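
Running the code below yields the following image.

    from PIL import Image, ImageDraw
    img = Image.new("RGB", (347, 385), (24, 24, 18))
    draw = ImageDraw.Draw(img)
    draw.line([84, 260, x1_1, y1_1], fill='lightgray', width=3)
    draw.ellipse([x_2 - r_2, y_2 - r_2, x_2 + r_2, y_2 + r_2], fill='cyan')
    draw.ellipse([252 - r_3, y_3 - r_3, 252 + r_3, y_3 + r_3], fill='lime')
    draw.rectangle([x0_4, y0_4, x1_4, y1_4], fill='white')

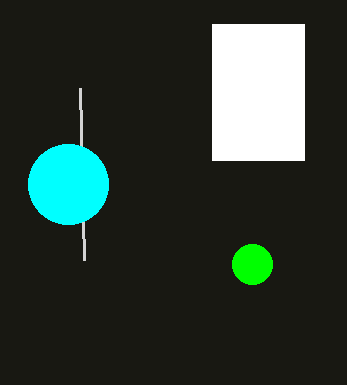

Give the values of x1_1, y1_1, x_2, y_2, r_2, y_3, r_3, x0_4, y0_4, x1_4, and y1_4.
x1_1 = 80; y1_1 = 88; x_2 = 68; y_2 = 184; r_2 = 40; y_3 = 264; r_3 = 20; x0_4 = 212; y0_4 = 24; x1_4 = 304; y1_4 = 160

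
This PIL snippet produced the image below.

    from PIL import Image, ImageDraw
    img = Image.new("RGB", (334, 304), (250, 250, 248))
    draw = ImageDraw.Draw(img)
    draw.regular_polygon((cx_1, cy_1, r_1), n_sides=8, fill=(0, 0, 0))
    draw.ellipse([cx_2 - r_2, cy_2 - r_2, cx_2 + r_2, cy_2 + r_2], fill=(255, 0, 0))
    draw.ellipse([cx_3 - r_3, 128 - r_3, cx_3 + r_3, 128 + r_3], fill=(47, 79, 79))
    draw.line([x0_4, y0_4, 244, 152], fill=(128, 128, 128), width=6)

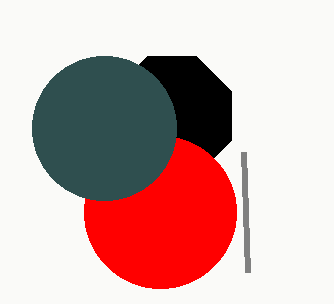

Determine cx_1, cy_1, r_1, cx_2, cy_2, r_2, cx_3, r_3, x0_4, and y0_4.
cx_1 = 172; cy_1 = 116; r_1 = 64; cx_2 = 160; cy_2 = 212; r_2 = 76; cx_3 = 104; r_3 = 72; x0_4 = 248; y0_4 = 272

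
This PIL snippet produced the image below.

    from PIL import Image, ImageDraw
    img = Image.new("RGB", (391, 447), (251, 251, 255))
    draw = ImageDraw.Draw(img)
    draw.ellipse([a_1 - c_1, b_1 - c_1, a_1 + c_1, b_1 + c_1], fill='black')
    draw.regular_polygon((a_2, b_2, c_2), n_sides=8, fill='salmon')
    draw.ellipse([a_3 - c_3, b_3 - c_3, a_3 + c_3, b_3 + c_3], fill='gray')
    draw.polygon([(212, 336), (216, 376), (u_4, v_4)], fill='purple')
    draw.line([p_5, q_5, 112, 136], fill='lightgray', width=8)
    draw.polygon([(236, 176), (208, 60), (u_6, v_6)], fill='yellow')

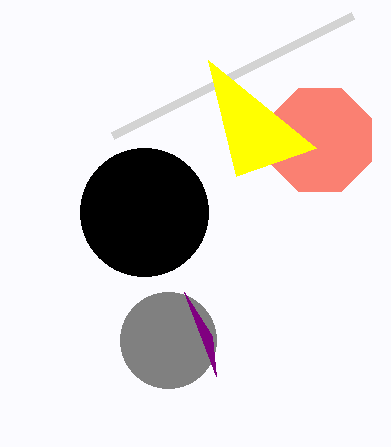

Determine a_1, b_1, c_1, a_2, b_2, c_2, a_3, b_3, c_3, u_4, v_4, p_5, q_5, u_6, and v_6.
a_1 = 144
b_1 = 212
c_1 = 64
a_2 = 320
b_2 = 140
c_2 = 56
a_3 = 168
b_3 = 340
c_3 = 48
u_4 = 184
v_4 = 292
p_5 = 352
q_5 = 16
u_6 = 316
v_6 = 148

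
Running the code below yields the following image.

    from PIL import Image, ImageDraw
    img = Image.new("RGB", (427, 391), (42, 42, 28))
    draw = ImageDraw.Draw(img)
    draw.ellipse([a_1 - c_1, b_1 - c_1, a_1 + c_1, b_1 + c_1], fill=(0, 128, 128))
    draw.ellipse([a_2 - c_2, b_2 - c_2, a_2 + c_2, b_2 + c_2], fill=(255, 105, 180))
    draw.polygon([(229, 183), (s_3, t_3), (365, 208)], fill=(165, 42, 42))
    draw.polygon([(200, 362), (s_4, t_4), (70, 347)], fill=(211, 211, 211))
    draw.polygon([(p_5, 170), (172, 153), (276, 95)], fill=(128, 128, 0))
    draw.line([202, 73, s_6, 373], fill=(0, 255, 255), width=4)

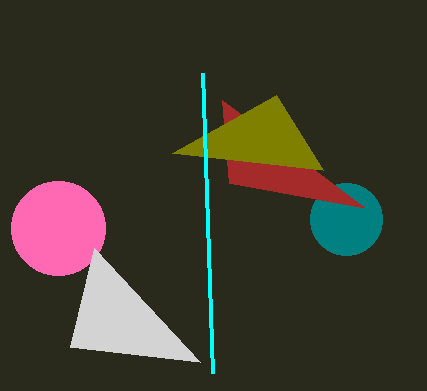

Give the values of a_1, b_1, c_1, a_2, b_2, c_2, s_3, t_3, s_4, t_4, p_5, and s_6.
a_1 = 346; b_1 = 219; c_1 = 36; a_2 = 58; b_2 = 228; c_2 = 47; s_3 = 222; t_3 = 100; s_4 = 94; t_4 = 248; p_5 = 323; s_6 = 212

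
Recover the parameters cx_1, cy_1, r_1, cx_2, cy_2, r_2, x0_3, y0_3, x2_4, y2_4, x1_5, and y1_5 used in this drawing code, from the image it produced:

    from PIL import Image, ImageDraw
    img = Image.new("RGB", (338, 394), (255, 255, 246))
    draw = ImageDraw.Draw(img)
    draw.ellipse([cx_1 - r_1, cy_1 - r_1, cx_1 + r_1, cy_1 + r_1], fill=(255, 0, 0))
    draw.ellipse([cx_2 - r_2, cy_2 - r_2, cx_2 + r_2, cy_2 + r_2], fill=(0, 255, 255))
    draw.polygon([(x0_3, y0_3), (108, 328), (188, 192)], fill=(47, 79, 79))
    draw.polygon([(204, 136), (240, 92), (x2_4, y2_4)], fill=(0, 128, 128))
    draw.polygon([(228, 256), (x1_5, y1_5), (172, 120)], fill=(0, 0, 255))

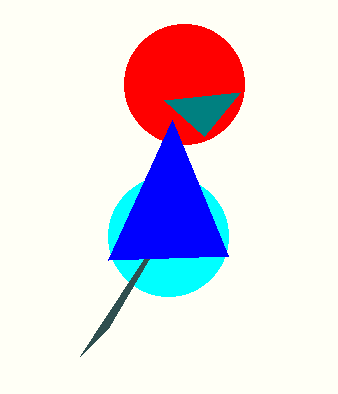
cx_1 = 184; cy_1 = 84; r_1 = 60; cx_2 = 168; cy_2 = 236; r_2 = 60; x0_3 = 80; y0_3 = 356; x2_4 = 164; y2_4 = 100; x1_5 = 108; y1_5 = 260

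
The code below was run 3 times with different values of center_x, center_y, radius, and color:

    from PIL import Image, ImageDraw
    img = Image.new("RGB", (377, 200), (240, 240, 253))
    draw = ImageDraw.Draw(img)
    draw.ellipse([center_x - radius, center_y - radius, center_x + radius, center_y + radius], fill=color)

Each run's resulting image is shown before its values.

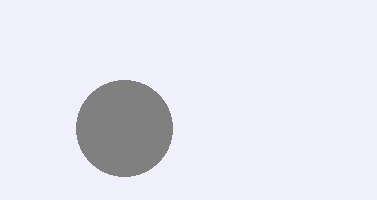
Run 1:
center_x = 124
center_y = 128
radius = 48
color = 'gray'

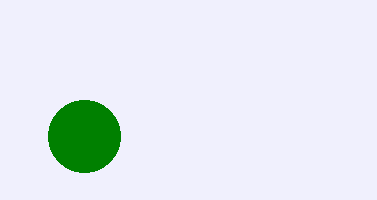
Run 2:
center_x = 84; center_y = 136; radius = 36; color = 'green'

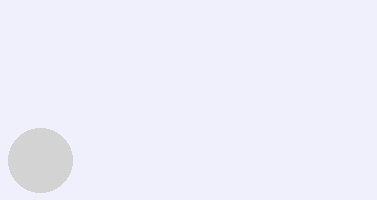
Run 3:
center_x = 40, center_y = 160, radius = 32, color = 'lightgray'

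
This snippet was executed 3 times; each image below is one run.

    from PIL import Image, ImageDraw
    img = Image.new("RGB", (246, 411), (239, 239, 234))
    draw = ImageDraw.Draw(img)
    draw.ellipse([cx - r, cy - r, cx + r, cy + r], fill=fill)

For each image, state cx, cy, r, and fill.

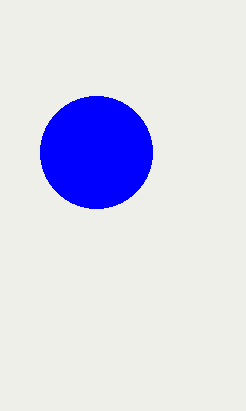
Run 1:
cx = 96
cy = 152
r = 56
fill = 'blue'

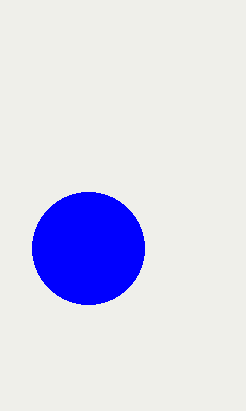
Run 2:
cx = 88, cy = 248, r = 56, fill = 'blue'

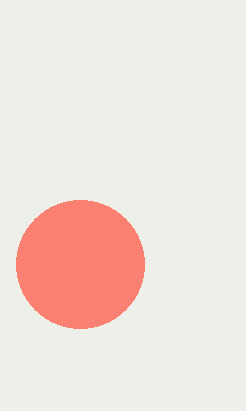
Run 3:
cx = 80
cy = 264
r = 64
fill = 'salmon'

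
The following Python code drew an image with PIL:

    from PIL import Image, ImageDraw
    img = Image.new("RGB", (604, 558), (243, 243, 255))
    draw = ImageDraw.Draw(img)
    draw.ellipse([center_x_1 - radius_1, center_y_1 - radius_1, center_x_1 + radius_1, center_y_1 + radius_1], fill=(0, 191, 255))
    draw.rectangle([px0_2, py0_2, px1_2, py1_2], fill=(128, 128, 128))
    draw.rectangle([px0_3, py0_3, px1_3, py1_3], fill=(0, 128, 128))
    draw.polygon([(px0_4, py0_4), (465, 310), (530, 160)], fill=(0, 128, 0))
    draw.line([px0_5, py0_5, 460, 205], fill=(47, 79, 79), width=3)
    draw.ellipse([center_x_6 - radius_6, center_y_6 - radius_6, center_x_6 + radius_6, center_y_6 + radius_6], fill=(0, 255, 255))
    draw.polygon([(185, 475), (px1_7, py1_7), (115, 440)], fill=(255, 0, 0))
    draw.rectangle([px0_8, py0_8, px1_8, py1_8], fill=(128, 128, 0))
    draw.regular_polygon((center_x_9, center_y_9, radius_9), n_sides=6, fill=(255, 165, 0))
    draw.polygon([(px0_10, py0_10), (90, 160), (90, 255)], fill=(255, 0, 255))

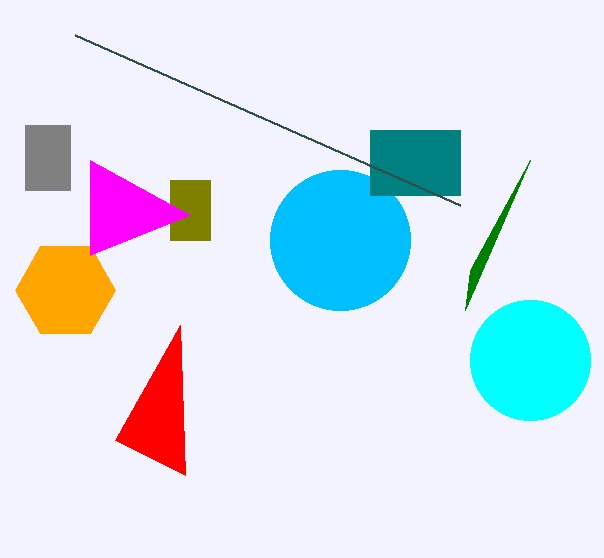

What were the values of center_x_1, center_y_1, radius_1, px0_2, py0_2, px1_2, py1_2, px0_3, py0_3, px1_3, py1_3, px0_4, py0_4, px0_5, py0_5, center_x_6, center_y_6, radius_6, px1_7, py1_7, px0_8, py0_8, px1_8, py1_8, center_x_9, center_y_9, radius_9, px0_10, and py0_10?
center_x_1 = 340
center_y_1 = 240
radius_1 = 70
px0_2 = 25
py0_2 = 125
px1_2 = 70
py1_2 = 190
px0_3 = 370
py0_3 = 130
px1_3 = 460
py1_3 = 195
px0_4 = 470
py0_4 = 270
px0_5 = 75
py0_5 = 35
center_x_6 = 530
center_y_6 = 360
radius_6 = 60
px1_7 = 180
py1_7 = 325
px0_8 = 170
py0_8 = 180
px1_8 = 210
py1_8 = 240
center_x_9 = 65
center_y_9 = 290
radius_9 = 50
px0_10 = 190
py0_10 = 215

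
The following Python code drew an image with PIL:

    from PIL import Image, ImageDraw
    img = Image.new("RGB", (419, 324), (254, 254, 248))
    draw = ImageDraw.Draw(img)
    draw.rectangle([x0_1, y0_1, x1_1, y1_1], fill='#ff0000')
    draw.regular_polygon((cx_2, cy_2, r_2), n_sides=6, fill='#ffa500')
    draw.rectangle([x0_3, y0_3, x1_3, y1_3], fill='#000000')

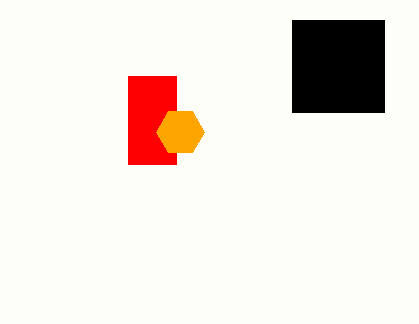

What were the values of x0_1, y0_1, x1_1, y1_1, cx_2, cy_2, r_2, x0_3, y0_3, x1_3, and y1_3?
x0_1 = 128
y0_1 = 76
x1_1 = 176
y1_1 = 164
cx_2 = 180
cy_2 = 132
r_2 = 24
x0_3 = 292
y0_3 = 20
x1_3 = 384
y1_3 = 112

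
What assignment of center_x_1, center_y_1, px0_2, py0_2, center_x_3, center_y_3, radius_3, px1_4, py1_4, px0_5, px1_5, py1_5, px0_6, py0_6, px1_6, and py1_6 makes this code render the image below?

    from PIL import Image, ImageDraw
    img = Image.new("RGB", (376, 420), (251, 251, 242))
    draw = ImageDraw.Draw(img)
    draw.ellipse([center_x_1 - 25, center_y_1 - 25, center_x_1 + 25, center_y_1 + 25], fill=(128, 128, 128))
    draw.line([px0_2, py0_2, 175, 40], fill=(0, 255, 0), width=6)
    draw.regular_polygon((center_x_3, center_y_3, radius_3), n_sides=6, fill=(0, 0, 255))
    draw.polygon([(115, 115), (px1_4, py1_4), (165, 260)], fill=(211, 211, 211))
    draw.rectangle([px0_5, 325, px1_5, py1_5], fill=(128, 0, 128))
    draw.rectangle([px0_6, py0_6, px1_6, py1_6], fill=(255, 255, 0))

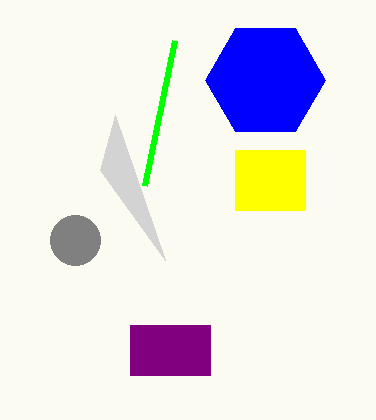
center_x_1 = 75, center_y_1 = 240, px0_2 = 145, py0_2 = 185, center_x_3 = 265, center_y_3 = 80, radius_3 = 60, px1_4 = 100, py1_4 = 170, px0_5 = 130, px1_5 = 210, py1_5 = 375, px0_6 = 235, py0_6 = 150, px1_6 = 305, py1_6 = 210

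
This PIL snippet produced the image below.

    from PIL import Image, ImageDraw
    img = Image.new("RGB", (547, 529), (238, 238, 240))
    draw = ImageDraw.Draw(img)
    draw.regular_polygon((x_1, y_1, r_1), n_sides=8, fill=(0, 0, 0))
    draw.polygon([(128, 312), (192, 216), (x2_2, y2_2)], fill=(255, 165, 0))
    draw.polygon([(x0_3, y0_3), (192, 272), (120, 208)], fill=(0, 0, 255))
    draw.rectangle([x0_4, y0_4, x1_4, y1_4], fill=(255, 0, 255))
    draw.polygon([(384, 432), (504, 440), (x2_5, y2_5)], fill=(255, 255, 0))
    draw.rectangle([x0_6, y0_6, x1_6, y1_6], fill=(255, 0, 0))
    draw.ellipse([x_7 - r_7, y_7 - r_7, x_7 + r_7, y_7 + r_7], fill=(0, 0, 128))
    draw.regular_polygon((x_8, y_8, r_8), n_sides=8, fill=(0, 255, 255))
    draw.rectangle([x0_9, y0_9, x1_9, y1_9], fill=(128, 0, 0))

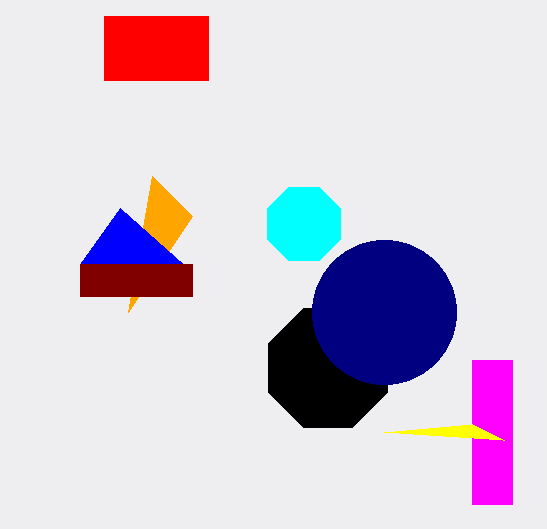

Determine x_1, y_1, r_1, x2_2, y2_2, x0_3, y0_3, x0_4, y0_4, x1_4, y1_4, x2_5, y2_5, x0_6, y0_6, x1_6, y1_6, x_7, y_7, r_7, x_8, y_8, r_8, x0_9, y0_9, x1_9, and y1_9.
x_1 = 328; y_1 = 368; r_1 = 64; x2_2 = 152; y2_2 = 176; x0_3 = 80; y0_3 = 264; x0_4 = 472; y0_4 = 360; x1_4 = 512; y1_4 = 504; x2_5 = 472; y2_5 = 424; x0_6 = 104; y0_6 = 16; x1_6 = 208; y1_6 = 80; x_7 = 384; y_7 = 312; r_7 = 72; x_8 = 304; y_8 = 224; r_8 = 40; x0_9 = 80; y0_9 = 264; x1_9 = 192; y1_9 = 296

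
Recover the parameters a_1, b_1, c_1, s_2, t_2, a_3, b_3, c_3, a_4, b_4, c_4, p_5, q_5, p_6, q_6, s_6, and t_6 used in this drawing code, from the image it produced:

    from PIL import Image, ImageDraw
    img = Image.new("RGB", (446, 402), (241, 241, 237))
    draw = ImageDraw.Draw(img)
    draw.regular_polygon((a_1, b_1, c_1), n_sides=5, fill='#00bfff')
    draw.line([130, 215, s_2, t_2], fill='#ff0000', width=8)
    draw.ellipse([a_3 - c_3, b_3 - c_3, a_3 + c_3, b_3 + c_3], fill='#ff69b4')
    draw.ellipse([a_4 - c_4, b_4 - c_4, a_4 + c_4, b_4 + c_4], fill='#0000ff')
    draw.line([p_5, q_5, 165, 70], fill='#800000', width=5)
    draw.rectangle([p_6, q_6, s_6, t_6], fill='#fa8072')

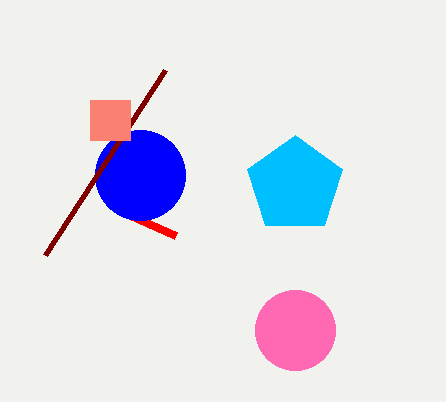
a_1 = 295; b_1 = 185; c_1 = 50; s_2 = 175; t_2 = 235; a_3 = 295; b_3 = 330; c_3 = 40; a_4 = 140; b_4 = 175; c_4 = 45; p_5 = 45; q_5 = 255; p_6 = 90; q_6 = 100; s_6 = 130; t_6 = 140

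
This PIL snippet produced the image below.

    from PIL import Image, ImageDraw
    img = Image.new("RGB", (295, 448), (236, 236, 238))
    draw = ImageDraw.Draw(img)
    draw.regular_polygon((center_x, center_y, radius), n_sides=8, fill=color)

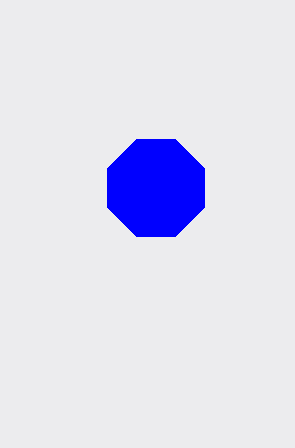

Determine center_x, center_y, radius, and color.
center_x = 156; center_y = 188; radius = 52; color = 'blue'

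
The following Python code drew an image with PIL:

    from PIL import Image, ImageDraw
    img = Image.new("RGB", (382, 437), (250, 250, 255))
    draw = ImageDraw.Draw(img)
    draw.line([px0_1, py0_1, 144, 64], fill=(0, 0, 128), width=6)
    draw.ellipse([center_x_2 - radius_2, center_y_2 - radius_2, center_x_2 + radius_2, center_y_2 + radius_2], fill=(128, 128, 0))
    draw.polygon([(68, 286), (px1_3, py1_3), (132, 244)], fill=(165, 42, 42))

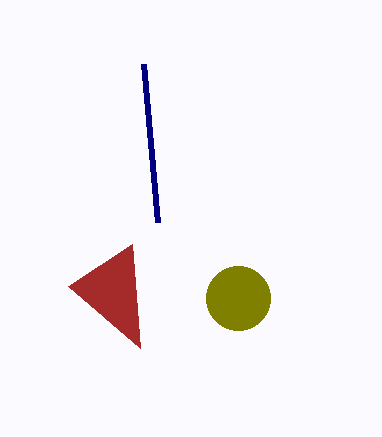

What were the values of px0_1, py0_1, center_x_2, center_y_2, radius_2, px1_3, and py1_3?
px0_1 = 158; py0_1 = 222; center_x_2 = 238; center_y_2 = 298; radius_2 = 32; px1_3 = 140; py1_3 = 348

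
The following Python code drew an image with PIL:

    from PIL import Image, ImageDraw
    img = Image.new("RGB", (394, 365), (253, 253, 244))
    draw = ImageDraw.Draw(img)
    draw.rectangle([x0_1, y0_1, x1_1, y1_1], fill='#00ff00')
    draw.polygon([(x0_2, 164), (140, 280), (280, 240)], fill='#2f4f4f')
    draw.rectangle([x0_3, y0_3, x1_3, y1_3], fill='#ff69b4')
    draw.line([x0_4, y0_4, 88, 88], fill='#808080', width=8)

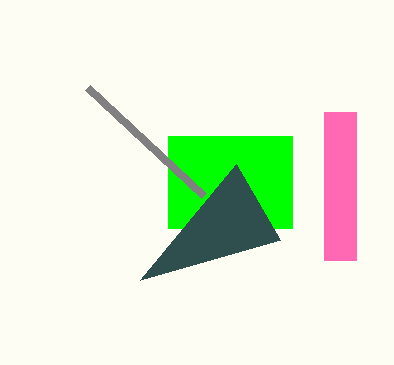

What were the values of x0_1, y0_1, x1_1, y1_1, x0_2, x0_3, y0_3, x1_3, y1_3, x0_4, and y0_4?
x0_1 = 168; y0_1 = 136; x1_1 = 292; y1_1 = 228; x0_2 = 236; x0_3 = 324; y0_3 = 112; x1_3 = 356; y1_3 = 260; x0_4 = 204; y0_4 = 196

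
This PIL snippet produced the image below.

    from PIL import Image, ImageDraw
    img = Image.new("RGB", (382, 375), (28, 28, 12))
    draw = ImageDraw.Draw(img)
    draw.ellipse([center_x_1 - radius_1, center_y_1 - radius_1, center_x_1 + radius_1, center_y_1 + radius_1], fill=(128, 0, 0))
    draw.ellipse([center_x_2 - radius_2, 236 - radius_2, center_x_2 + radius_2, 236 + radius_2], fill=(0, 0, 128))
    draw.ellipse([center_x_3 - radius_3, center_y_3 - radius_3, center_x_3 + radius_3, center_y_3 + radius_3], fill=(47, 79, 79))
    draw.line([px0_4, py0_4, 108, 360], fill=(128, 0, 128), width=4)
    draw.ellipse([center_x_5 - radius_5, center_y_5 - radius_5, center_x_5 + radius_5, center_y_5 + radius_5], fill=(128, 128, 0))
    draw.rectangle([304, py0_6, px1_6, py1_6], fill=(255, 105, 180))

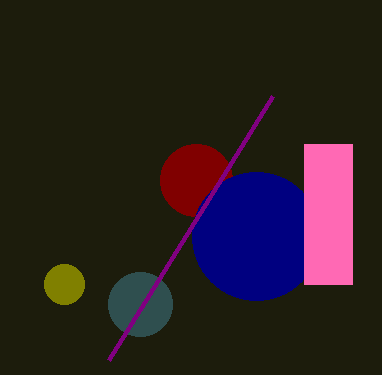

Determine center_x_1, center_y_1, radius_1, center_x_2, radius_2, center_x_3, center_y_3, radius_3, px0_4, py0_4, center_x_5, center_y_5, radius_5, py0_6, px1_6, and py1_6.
center_x_1 = 196; center_y_1 = 180; radius_1 = 36; center_x_2 = 256; radius_2 = 64; center_x_3 = 140; center_y_3 = 304; radius_3 = 32; px0_4 = 272; py0_4 = 96; center_x_5 = 64; center_y_5 = 284; radius_5 = 20; py0_6 = 144; px1_6 = 352; py1_6 = 284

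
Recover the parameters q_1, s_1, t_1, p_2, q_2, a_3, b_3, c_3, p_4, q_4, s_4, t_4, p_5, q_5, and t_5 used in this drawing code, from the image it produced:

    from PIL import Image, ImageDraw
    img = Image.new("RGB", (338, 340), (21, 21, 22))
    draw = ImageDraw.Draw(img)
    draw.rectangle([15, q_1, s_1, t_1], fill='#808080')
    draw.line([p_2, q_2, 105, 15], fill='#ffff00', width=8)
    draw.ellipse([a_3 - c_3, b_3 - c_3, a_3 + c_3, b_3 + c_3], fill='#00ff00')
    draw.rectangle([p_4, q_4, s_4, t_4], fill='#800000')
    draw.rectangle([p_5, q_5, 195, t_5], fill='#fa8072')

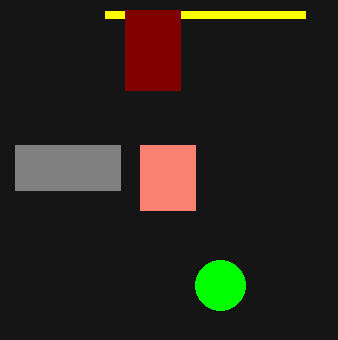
q_1 = 145
s_1 = 120
t_1 = 190
p_2 = 305
q_2 = 15
a_3 = 220
b_3 = 285
c_3 = 25
p_4 = 125
q_4 = 10
s_4 = 180
t_4 = 90
p_5 = 140
q_5 = 145
t_5 = 210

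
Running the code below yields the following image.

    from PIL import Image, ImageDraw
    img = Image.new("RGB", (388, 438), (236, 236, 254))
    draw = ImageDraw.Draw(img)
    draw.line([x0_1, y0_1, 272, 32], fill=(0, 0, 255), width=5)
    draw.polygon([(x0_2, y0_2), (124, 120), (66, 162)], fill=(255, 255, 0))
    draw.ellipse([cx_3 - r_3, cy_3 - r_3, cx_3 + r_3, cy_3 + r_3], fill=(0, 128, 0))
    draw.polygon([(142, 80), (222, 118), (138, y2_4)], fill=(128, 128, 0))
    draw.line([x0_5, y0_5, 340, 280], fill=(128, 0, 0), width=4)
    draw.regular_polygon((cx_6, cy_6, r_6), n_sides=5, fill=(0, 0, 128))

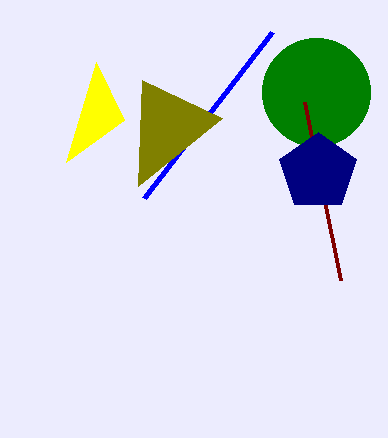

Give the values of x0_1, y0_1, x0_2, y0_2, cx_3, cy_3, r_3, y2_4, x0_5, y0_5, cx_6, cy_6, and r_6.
x0_1 = 144
y0_1 = 198
x0_2 = 96
y0_2 = 62
cx_3 = 316
cy_3 = 92
r_3 = 54
y2_4 = 186
x0_5 = 304
y0_5 = 102
cx_6 = 318
cy_6 = 172
r_6 = 40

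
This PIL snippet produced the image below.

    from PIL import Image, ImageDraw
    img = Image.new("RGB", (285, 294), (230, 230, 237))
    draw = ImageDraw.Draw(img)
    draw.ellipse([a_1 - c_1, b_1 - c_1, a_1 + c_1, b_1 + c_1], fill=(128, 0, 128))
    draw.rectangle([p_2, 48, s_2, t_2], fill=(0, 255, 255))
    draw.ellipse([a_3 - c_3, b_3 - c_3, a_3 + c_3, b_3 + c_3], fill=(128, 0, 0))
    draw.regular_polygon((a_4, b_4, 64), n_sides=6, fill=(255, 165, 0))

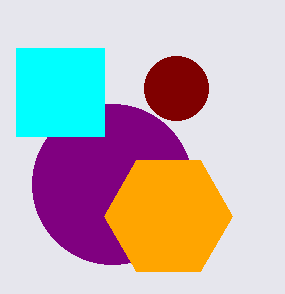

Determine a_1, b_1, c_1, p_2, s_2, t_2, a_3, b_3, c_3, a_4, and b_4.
a_1 = 112, b_1 = 184, c_1 = 80, p_2 = 16, s_2 = 104, t_2 = 136, a_3 = 176, b_3 = 88, c_3 = 32, a_4 = 168, b_4 = 216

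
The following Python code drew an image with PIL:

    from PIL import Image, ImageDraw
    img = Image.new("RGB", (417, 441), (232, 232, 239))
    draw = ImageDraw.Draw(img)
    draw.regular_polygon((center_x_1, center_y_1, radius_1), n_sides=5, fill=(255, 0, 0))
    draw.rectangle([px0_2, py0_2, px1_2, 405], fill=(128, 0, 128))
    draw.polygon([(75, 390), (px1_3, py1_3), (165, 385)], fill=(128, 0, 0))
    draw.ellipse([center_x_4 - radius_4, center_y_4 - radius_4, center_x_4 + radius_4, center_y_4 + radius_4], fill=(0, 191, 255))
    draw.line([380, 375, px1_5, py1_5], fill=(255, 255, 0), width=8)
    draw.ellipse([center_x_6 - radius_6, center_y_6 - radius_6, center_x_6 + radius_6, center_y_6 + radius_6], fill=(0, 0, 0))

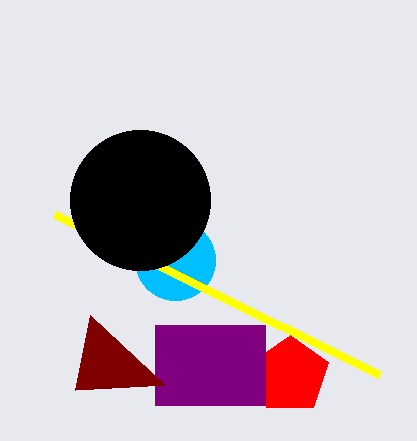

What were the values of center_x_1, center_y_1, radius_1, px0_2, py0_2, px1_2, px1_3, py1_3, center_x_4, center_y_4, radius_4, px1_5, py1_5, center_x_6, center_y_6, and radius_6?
center_x_1 = 290, center_y_1 = 375, radius_1 = 40, px0_2 = 155, py0_2 = 325, px1_2 = 265, px1_3 = 90, py1_3 = 315, center_x_4 = 175, center_y_4 = 260, radius_4 = 40, px1_5 = 55, py1_5 = 215, center_x_6 = 140, center_y_6 = 200, radius_6 = 70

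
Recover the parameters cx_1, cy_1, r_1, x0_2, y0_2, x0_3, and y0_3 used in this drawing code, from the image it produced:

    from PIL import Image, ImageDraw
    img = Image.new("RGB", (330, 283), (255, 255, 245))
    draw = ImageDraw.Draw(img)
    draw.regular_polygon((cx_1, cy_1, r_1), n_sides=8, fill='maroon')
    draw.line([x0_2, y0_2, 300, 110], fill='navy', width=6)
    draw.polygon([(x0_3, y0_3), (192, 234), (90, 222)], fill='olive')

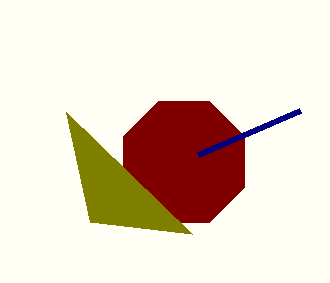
cx_1 = 184
cy_1 = 162
r_1 = 66
x0_2 = 198
y0_2 = 154
x0_3 = 66
y0_3 = 112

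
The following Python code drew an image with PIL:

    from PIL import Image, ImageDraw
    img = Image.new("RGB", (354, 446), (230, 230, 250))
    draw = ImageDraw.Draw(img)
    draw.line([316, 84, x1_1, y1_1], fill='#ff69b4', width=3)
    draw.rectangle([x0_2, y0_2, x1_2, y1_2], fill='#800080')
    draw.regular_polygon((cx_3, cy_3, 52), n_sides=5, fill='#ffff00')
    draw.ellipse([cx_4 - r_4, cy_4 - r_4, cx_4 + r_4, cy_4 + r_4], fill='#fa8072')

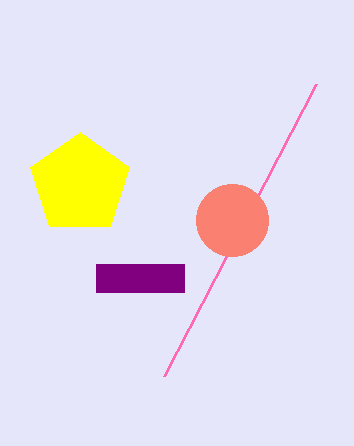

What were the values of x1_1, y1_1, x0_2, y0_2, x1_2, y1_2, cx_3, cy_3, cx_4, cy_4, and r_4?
x1_1 = 164; y1_1 = 376; x0_2 = 96; y0_2 = 264; x1_2 = 184; y1_2 = 292; cx_3 = 80; cy_3 = 184; cx_4 = 232; cy_4 = 220; r_4 = 36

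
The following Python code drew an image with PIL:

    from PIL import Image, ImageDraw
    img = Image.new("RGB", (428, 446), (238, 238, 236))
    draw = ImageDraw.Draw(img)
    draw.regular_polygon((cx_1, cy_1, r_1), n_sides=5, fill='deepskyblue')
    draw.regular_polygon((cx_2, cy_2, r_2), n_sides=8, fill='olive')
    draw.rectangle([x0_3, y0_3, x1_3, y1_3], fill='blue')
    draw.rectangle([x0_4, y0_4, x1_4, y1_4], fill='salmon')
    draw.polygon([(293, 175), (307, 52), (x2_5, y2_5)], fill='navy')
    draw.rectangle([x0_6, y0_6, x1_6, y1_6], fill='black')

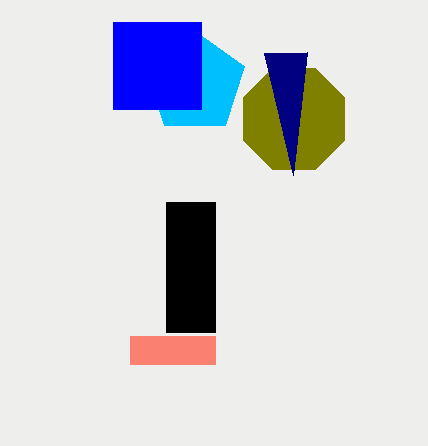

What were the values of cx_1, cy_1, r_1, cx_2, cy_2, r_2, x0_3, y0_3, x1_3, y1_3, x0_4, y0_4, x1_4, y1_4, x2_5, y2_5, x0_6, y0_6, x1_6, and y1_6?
cx_1 = 195, cy_1 = 83, r_1 = 52, cx_2 = 294, cy_2 = 119, r_2 = 55, x0_3 = 113, y0_3 = 22, x1_3 = 201, y1_3 = 109, x0_4 = 130, y0_4 = 336, x1_4 = 215, y1_4 = 364, x2_5 = 264, y2_5 = 53, x0_6 = 166, y0_6 = 202, x1_6 = 215, y1_6 = 332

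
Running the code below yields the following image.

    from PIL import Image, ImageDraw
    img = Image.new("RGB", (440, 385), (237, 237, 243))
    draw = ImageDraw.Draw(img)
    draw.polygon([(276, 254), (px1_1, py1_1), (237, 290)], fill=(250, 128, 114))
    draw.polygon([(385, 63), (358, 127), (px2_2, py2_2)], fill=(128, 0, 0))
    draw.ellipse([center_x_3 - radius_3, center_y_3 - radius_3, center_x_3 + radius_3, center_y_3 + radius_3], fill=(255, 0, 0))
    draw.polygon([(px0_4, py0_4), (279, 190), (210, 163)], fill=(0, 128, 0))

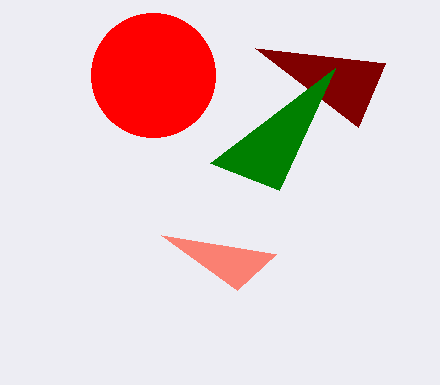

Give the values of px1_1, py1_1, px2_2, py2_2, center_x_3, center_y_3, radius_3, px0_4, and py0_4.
px1_1 = 161; py1_1 = 235; px2_2 = 255; py2_2 = 48; center_x_3 = 153; center_y_3 = 75; radius_3 = 62; px0_4 = 335; py0_4 = 68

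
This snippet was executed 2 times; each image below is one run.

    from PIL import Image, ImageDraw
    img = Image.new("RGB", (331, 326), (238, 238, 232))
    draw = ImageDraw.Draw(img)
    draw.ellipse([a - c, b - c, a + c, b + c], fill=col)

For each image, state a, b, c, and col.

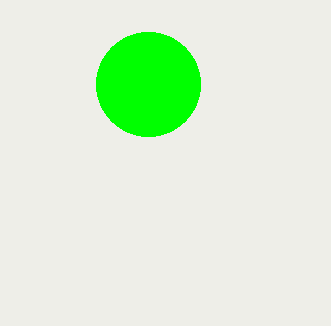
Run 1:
a = 148
b = 84
c = 52
col = 'lime'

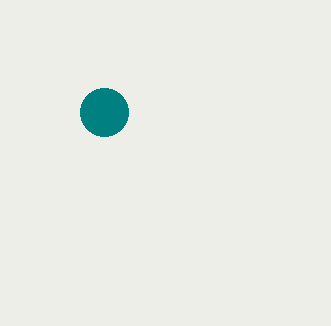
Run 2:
a = 104
b = 112
c = 24
col = 'teal'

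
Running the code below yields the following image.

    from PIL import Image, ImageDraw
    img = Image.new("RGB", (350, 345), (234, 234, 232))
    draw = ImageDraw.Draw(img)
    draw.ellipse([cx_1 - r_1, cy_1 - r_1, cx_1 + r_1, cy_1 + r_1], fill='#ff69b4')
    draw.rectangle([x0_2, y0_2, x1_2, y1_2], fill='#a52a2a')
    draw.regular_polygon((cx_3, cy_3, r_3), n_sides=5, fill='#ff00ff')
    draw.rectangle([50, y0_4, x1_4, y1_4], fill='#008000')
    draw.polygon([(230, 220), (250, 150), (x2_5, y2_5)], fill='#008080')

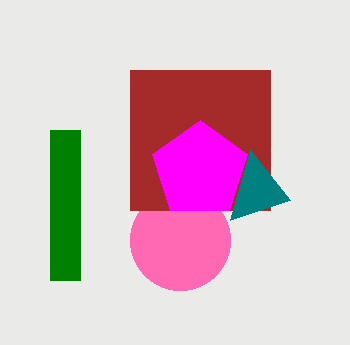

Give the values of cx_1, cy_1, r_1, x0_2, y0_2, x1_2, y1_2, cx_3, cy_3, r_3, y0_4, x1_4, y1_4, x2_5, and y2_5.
cx_1 = 180; cy_1 = 240; r_1 = 50; x0_2 = 130; y0_2 = 70; x1_2 = 270; y1_2 = 210; cx_3 = 200; cy_3 = 170; r_3 = 50; y0_4 = 130; x1_4 = 80; y1_4 = 280; x2_5 = 290; y2_5 = 200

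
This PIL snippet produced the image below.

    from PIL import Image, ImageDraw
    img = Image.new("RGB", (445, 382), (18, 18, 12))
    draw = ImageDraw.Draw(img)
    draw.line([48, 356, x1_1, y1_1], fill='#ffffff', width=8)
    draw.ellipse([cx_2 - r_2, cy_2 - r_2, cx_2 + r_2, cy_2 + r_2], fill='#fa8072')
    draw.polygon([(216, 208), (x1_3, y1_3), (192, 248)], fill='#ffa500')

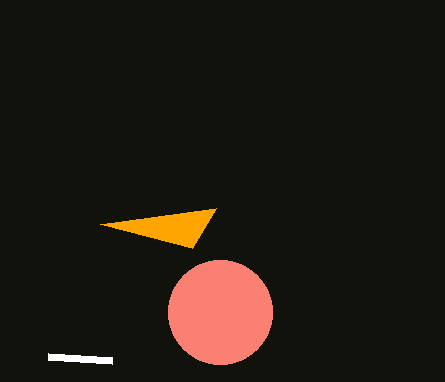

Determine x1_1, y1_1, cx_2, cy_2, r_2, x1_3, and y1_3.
x1_1 = 112; y1_1 = 360; cx_2 = 220; cy_2 = 312; r_2 = 52; x1_3 = 100; y1_3 = 224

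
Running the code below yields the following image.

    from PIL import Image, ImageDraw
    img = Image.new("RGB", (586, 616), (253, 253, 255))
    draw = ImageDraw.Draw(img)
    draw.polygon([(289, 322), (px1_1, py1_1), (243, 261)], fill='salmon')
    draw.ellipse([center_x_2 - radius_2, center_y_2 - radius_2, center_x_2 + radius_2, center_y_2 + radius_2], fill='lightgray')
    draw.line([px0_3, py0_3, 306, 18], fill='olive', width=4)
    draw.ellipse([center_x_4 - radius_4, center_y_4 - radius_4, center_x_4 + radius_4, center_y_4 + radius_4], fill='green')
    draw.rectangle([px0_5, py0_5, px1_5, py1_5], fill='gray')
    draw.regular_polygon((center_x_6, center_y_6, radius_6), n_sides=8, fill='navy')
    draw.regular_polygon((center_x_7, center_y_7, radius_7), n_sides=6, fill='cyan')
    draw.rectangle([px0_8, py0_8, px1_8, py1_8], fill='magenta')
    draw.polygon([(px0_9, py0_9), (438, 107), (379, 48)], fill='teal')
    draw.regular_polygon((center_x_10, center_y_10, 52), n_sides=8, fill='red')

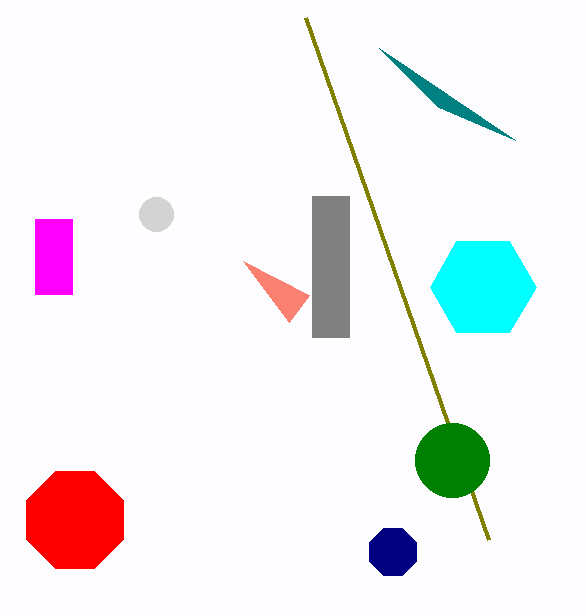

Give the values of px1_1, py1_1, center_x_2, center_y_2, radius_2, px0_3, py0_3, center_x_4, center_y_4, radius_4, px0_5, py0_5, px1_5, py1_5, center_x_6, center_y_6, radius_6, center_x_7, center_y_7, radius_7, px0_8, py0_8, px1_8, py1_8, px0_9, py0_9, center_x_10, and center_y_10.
px1_1 = 309; py1_1 = 295; center_x_2 = 156; center_y_2 = 214; radius_2 = 17; px0_3 = 489; py0_3 = 540; center_x_4 = 452; center_y_4 = 460; radius_4 = 37; px0_5 = 312; py0_5 = 196; px1_5 = 349; py1_5 = 337; center_x_6 = 393; center_y_6 = 552; radius_6 = 25; center_x_7 = 483; center_y_7 = 287; radius_7 = 53; px0_8 = 35; py0_8 = 219; px1_8 = 72; py1_8 = 294; px0_9 = 515; py0_9 = 140; center_x_10 = 75; center_y_10 = 520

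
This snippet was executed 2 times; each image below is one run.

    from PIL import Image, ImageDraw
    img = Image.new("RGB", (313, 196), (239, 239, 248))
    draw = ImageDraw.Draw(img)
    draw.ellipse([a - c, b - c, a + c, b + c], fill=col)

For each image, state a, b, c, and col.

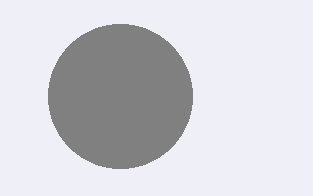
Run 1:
a = 120; b = 96; c = 72; col = 'gray'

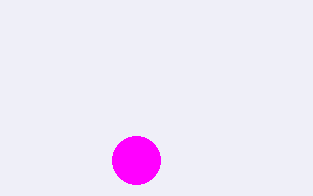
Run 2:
a = 136, b = 160, c = 24, col = 'magenta'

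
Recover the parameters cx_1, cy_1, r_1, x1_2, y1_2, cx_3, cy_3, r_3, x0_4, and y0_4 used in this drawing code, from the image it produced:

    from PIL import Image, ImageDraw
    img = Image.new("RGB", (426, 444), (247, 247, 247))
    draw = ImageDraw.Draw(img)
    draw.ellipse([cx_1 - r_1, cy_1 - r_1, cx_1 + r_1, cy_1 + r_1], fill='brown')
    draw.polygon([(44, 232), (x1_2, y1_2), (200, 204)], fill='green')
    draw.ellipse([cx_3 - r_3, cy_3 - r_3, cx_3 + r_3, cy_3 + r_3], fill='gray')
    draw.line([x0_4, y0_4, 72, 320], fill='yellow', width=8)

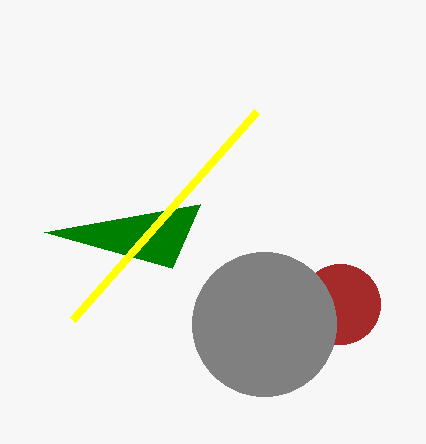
cx_1 = 340; cy_1 = 304; r_1 = 40; x1_2 = 172; y1_2 = 268; cx_3 = 264; cy_3 = 324; r_3 = 72; x0_4 = 256; y0_4 = 112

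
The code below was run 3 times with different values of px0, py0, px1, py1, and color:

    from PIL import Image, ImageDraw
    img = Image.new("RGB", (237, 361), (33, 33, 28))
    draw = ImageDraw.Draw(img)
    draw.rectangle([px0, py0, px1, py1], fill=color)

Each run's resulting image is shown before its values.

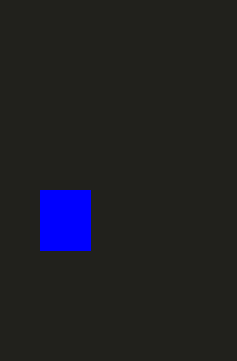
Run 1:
px0 = 40, py0 = 190, px1 = 90, py1 = 250, color = 'blue'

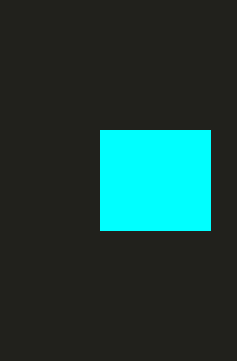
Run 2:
px0 = 100; py0 = 130; px1 = 210; py1 = 230; color = 'cyan'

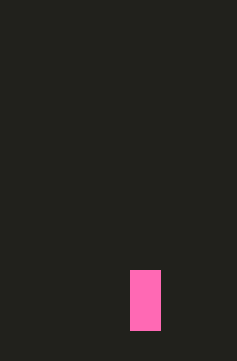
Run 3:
px0 = 130
py0 = 270
px1 = 160
py1 = 330
color = 'hotpink'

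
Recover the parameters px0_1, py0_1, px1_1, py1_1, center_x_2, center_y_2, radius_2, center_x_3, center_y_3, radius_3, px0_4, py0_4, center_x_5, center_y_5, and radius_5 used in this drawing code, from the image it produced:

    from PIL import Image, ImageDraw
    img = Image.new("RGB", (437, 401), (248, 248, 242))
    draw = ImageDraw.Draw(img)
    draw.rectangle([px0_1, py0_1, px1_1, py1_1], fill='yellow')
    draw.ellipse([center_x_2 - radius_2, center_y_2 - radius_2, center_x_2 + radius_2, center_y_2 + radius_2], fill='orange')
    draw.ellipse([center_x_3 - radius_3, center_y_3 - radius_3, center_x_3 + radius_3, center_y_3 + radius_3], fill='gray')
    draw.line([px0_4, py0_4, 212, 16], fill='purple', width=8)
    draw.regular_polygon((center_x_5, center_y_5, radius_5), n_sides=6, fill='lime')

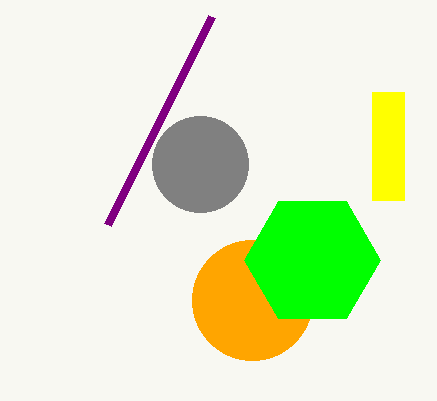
px0_1 = 372; py0_1 = 92; px1_1 = 404; py1_1 = 200; center_x_2 = 252; center_y_2 = 300; radius_2 = 60; center_x_3 = 200; center_y_3 = 164; radius_3 = 48; px0_4 = 108; py0_4 = 224; center_x_5 = 312; center_y_5 = 260; radius_5 = 68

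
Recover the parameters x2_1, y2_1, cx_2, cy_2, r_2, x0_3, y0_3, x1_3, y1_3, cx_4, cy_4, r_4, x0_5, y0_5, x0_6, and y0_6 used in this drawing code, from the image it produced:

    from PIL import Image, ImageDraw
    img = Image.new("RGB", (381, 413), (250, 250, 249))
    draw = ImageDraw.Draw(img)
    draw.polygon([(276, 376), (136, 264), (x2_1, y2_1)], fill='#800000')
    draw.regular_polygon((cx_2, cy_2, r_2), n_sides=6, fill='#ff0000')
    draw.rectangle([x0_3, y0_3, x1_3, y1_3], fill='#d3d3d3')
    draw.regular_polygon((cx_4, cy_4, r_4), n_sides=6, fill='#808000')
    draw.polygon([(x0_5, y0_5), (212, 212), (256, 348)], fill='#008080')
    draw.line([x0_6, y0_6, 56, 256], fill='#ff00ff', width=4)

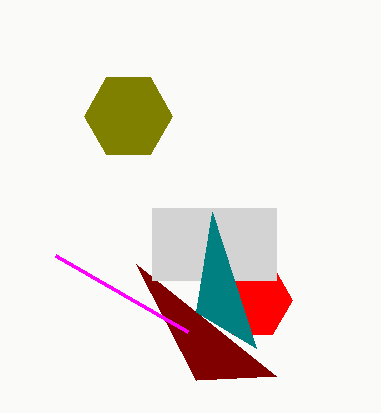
x2_1 = 196; y2_1 = 380; cx_2 = 252; cy_2 = 300; r_2 = 40; x0_3 = 152; y0_3 = 208; x1_3 = 276; y1_3 = 280; cx_4 = 128; cy_4 = 116; r_4 = 44; x0_5 = 196; y0_5 = 312; x0_6 = 188; y0_6 = 332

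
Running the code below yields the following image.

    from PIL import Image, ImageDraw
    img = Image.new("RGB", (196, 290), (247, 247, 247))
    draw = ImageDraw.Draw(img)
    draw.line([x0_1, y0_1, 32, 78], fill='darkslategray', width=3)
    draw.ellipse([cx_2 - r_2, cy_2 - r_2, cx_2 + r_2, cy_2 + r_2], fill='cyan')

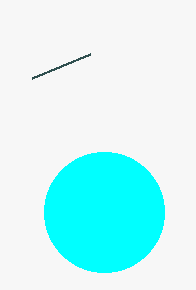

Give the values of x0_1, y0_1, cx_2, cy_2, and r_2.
x0_1 = 90, y0_1 = 54, cx_2 = 104, cy_2 = 212, r_2 = 60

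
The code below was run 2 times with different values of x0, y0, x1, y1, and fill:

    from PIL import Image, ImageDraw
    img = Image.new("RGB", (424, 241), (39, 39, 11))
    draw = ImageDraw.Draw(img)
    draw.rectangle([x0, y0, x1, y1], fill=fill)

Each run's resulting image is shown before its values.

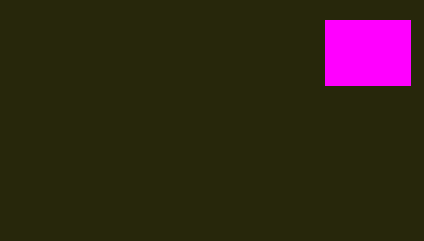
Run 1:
x0 = 325
y0 = 20
x1 = 410
y1 = 85
fill = 'magenta'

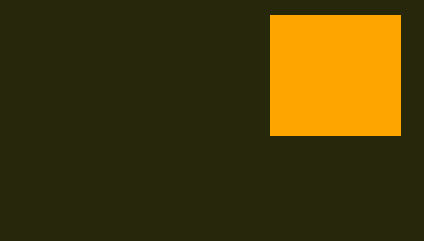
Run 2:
x0 = 270
y0 = 15
x1 = 400
y1 = 135
fill = 'orange'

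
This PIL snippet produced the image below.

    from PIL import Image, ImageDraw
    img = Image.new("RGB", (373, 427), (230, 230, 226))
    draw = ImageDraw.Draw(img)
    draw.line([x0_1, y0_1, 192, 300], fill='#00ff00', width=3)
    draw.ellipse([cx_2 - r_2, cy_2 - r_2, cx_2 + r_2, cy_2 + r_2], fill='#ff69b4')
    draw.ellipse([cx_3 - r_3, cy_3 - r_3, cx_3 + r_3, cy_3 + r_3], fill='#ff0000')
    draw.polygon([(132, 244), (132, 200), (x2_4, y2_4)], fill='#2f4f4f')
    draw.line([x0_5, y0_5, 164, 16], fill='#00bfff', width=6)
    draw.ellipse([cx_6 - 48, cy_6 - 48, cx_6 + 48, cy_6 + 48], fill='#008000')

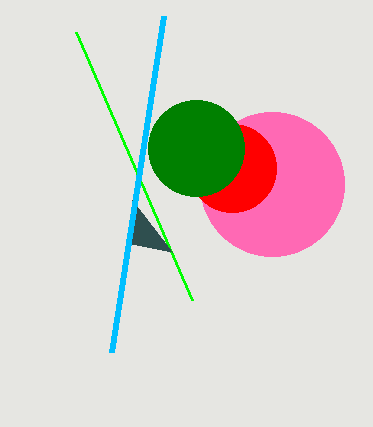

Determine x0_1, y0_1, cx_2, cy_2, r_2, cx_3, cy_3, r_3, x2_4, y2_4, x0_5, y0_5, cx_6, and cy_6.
x0_1 = 76
y0_1 = 32
cx_2 = 272
cy_2 = 184
r_2 = 72
cx_3 = 232
cy_3 = 168
r_3 = 44
x2_4 = 172
y2_4 = 252
x0_5 = 112
y0_5 = 352
cx_6 = 196
cy_6 = 148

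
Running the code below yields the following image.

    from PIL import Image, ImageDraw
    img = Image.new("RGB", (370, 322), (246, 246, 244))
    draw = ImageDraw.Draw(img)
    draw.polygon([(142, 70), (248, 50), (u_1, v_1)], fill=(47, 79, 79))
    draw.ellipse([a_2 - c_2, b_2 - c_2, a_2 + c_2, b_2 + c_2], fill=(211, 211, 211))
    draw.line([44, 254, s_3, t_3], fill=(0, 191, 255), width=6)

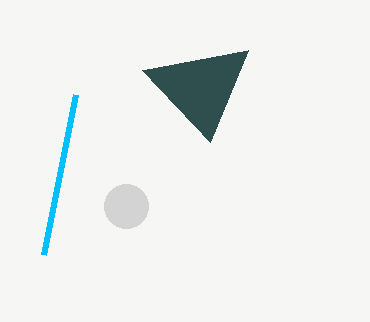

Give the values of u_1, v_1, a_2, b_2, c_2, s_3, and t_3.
u_1 = 210
v_1 = 142
a_2 = 126
b_2 = 206
c_2 = 22
s_3 = 76
t_3 = 94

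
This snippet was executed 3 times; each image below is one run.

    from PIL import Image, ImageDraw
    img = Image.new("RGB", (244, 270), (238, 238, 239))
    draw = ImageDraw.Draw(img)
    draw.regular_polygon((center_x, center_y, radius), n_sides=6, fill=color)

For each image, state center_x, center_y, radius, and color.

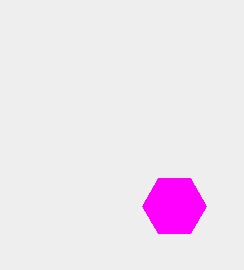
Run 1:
center_x = 174; center_y = 206; radius = 32; color = 'magenta'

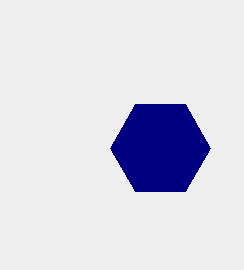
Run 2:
center_x = 160; center_y = 148; radius = 50; color = 'navy'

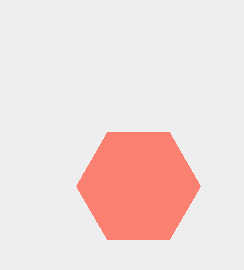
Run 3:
center_x = 138
center_y = 186
radius = 62
color = 'salmon'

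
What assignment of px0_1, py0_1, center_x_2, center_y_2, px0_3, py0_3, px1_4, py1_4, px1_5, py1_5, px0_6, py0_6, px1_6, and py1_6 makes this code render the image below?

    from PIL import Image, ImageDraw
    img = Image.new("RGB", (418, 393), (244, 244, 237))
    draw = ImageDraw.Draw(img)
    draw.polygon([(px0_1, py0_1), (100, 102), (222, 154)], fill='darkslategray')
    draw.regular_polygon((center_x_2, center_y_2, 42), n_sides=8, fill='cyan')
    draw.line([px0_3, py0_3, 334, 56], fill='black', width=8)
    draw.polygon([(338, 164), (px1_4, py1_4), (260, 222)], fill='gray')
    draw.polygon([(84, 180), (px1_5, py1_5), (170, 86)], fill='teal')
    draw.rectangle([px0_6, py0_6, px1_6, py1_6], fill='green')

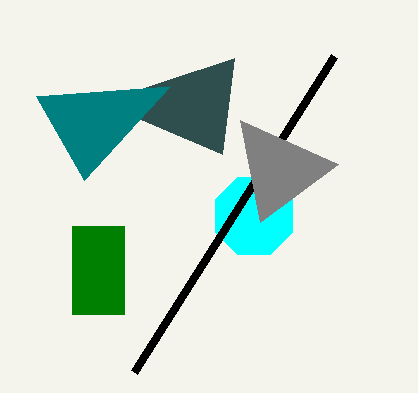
px0_1 = 234; py0_1 = 58; center_x_2 = 254; center_y_2 = 216; px0_3 = 134; py0_3 = 372; px1_4 = 240; py1_4 = 120; px1_5 = 36; py1_5 = 96; px0_6 = 72; py0_6 = 226; px1_6 = 124; py1_6 = 314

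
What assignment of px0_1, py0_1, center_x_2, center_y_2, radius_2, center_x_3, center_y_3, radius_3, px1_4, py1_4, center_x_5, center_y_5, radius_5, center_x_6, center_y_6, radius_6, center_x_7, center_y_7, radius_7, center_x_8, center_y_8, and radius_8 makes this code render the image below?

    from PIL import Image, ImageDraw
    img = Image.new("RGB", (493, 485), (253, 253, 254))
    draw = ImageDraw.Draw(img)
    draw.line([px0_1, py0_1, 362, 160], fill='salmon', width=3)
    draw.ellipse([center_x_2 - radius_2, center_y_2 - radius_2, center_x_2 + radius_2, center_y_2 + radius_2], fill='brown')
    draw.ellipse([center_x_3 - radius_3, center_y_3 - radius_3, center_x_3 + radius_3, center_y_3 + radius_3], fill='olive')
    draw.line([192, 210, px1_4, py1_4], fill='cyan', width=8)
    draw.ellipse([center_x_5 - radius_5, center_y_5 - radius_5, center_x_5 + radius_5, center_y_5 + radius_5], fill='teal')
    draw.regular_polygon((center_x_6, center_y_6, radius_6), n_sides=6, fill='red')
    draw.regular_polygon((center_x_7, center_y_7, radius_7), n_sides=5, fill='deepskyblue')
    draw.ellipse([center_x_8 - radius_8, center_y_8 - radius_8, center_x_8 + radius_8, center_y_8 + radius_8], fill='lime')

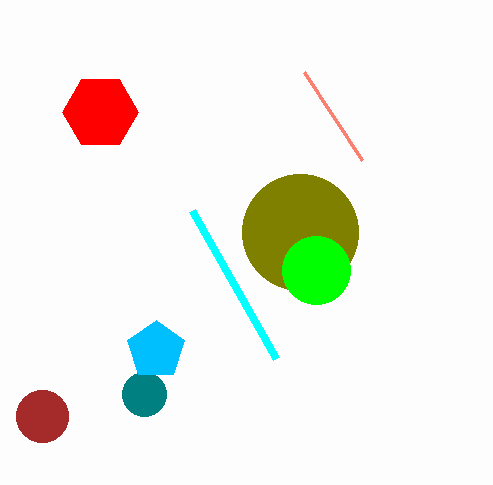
px0_1 = 304, py0_1 = 72, center_x_2 = 42, center_y_2 = 416, radius_2 = 26, center_x_3 = 300, center_y_3 = 232, radius_3 = 58, px1_4 = 276, py1_4 = 358, center_x_5 = 144, center_y_5 = 394, radius_5 = 22, center_x_6 = 100, center_y_6 = 112, radius_6 = 38, center_x_7 = 156, center_y_7 = 350, radius_7 = 30, center_x_8 = 316, center_y_8 = 270, radius_8 = 34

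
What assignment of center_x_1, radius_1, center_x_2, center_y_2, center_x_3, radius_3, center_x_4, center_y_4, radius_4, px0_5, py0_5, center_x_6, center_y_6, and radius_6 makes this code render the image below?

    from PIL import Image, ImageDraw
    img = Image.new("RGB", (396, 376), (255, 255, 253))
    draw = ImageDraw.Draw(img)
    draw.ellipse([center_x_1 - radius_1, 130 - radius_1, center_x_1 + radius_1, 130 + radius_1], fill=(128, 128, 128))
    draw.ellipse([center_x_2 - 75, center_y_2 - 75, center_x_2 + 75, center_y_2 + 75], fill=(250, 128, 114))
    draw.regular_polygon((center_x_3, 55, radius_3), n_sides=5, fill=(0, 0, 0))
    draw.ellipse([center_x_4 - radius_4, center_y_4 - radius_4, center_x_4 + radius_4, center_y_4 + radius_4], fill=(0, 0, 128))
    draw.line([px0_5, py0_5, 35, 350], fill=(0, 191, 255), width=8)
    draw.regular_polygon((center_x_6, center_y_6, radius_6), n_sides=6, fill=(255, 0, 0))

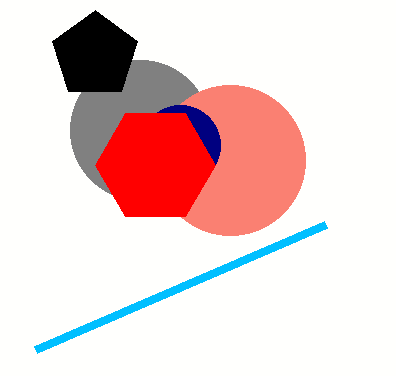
center_x_1 = 140
radius_1 = 70
center_x_2 = 230
center_y_2 = 160
center_x_3 = 95
radius_3 = 45
center_x_4 = 180
center_y_4 = 145
radius_4 = 40
px0_5 = 325
py0_5 = 225
center_x_6 = 155
center_y_6 = 165
radius_6 = 60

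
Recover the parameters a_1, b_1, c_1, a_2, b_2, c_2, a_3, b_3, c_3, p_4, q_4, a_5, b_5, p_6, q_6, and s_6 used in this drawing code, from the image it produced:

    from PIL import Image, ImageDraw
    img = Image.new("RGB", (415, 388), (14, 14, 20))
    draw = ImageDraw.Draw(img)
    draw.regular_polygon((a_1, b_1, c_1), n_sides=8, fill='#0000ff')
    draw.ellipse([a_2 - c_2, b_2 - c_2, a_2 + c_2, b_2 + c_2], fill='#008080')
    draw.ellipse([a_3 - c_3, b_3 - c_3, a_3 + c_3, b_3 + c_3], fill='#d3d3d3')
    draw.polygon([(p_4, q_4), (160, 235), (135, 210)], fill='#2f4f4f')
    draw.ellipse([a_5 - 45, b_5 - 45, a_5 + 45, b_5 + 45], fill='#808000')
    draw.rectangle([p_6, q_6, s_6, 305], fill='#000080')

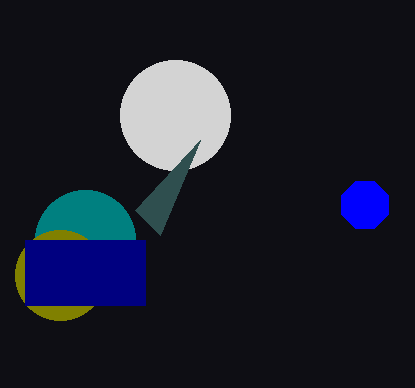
a_1 = 365; b_1 = 205; c_1 = 25; a_2 = 85; b_2 = 240; c_2 = 50; a_3 = 175; b_3 = 115; c_3 = 55; p_4 = 200; q_4 = 140; a_5 = 60; b_5 = 275; p_6 = 25; q_6 = 240; s_6 = 145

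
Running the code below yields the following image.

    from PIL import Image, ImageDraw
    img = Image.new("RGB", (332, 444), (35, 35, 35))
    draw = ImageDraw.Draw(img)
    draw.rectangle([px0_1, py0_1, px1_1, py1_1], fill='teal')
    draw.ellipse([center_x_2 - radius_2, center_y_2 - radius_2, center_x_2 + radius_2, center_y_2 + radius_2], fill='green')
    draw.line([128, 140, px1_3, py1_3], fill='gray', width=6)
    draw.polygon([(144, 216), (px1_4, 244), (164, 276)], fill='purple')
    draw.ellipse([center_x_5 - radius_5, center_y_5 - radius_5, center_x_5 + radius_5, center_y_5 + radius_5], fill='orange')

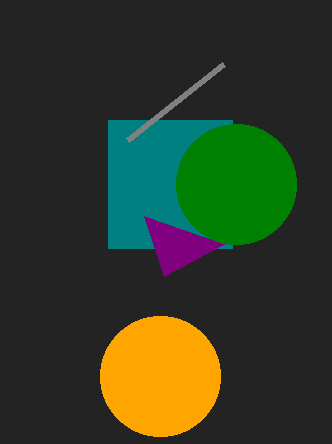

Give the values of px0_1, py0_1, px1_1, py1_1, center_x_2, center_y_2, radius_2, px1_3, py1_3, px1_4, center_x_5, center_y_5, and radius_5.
px0_1 = 108; py0_1 = 120; px1_1 = 232; py1_1 = 248; center_x_2 = 236; center_y_2 = 184; radius_2 = 60; px1_3 = 224; py1_3 = 64; px1_4 = 224; center_x_5 = 160; center_y_5 = 376; radius_5 = 60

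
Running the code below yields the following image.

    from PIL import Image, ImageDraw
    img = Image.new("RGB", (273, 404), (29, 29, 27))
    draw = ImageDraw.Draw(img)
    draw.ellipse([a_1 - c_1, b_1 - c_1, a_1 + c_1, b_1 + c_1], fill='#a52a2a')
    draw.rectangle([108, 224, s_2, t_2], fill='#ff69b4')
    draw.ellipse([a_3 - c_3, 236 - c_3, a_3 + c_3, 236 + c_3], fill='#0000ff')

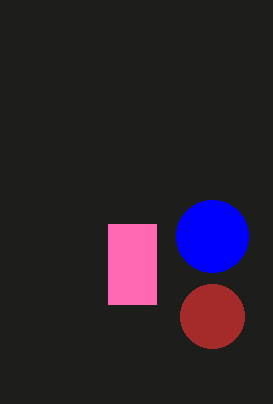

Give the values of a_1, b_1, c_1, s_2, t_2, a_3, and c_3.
a_1 = 212, b_1 = 316, c_1 = 32, s_2 = 156, t_2 = 304, a_3 = 212, c_3 = 36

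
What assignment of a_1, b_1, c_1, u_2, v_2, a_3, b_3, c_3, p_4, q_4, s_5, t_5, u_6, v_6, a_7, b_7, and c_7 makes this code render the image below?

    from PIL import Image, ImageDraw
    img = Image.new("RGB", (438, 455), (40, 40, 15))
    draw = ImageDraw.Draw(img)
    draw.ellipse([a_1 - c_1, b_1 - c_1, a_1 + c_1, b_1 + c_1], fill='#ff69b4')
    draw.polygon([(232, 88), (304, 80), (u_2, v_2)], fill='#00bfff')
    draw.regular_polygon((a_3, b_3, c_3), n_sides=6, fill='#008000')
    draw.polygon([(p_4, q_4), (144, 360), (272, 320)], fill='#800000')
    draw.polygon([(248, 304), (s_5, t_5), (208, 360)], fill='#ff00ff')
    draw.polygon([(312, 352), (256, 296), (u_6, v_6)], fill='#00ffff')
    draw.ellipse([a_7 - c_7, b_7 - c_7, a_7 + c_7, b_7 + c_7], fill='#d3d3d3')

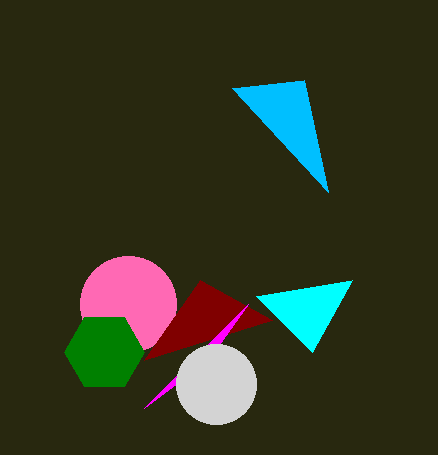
a_1 = 128, b_1 = 304, c_1 = 48, u_2 = 328, v_2 = 192, a_3 = 104, b_3 = 352, c_3 = 40, p_4 = 200, q_4 = 280, s_5 = 144, t_5 = 408, u_6 = 352, v_6 = 280, a_7 = 216, b_7 = 384, c_7 = 40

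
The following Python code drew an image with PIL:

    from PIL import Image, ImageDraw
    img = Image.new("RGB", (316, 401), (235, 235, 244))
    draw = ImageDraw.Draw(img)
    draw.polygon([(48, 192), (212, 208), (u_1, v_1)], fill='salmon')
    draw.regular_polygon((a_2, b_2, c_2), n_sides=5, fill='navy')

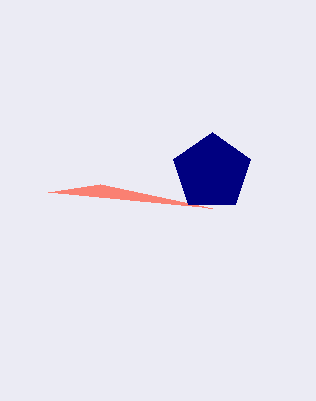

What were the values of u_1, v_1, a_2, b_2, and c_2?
u_1 = 100; v_1 = 184; a_2 = 212; b_2 = 172; c_2 = 40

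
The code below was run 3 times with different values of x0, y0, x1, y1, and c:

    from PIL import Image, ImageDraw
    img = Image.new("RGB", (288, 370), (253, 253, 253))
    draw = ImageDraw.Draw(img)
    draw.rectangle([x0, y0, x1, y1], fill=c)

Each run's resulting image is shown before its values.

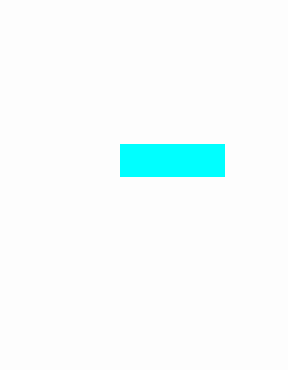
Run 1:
x0 = 120; y0 = 144; x1 = 224; y1 = 176; c = 'cyan'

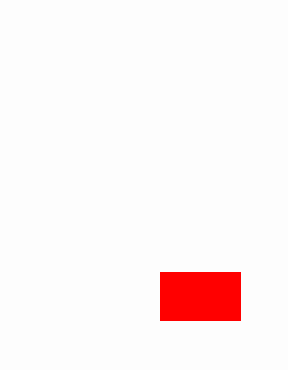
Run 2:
x0 = 160; y0 = 272; x1 = 240; y1 = 320; c = 'red'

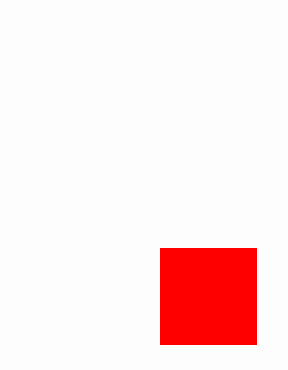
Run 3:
x0 = 160
y0 = 248
x1 = 256
y1 = 344
c = 'red'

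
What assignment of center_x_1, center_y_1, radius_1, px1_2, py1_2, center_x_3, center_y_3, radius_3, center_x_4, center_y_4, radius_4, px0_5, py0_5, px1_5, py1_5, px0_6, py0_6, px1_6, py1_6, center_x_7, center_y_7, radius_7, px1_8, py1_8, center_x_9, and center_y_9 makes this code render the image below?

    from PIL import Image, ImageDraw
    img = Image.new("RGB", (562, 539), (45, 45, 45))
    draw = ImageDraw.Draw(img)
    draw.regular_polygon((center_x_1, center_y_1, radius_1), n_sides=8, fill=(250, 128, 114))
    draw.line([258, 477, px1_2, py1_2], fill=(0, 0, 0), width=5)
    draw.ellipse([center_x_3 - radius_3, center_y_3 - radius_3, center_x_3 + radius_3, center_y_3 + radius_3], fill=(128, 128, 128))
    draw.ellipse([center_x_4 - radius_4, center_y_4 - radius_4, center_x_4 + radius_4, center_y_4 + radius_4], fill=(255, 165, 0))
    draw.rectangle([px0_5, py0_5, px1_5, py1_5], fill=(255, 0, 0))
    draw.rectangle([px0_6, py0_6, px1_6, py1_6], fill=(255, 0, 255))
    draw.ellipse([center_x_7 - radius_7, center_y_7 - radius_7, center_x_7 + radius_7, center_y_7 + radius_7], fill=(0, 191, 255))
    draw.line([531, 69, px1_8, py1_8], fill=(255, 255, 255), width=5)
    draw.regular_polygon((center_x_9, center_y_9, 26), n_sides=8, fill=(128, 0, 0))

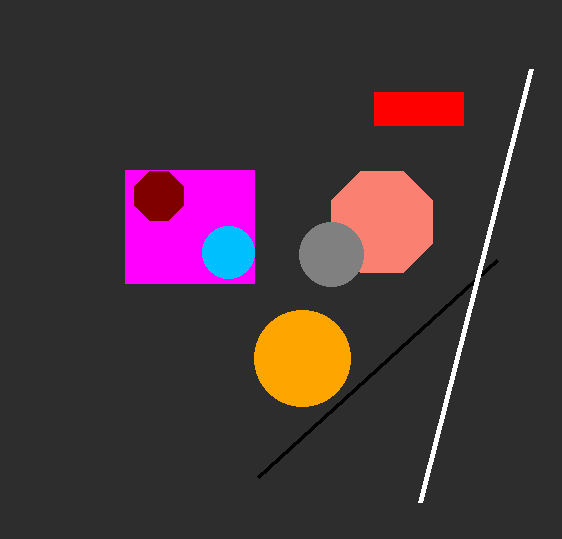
center_x_1 = 382; center_y_1 = 222; radius_1 = 55; px1_2 = 497; py1_2 = 260; center_x_3 = 331; center_y_3 = 254; radius_3 = 32; center_x_4 = 302; center_y_4 = 358; radius_4 = 48; px0_5 = 374; py0_5 = 92; px1_5 = 463; py1_5 = 125; px0_6 = 125; py0_6 = 170; px1_6 = 254; py1_6 = 283; center_x_7 = 228; center_y_7 = 252; radius_7 = 26; px1_8 = 420; py1_8 = 502; center_x_9 = 159; center_y_9 = 196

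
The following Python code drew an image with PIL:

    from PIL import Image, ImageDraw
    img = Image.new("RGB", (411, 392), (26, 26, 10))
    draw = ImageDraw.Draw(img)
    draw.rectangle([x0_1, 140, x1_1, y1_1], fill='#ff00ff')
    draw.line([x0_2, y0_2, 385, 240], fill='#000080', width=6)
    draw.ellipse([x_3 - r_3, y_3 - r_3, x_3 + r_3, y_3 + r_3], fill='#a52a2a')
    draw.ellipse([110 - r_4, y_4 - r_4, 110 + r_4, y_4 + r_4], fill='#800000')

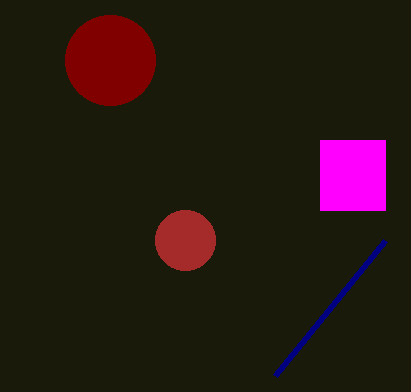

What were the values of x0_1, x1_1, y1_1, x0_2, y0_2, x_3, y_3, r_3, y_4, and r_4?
x0_1 = 320; x1_1 = 385; y1_1 = 210; x0_2 = 275; y0_2 = 375; x_3 = 185; y_3 = 240; r_3 = 30; y_4 = 60; r_4 = 45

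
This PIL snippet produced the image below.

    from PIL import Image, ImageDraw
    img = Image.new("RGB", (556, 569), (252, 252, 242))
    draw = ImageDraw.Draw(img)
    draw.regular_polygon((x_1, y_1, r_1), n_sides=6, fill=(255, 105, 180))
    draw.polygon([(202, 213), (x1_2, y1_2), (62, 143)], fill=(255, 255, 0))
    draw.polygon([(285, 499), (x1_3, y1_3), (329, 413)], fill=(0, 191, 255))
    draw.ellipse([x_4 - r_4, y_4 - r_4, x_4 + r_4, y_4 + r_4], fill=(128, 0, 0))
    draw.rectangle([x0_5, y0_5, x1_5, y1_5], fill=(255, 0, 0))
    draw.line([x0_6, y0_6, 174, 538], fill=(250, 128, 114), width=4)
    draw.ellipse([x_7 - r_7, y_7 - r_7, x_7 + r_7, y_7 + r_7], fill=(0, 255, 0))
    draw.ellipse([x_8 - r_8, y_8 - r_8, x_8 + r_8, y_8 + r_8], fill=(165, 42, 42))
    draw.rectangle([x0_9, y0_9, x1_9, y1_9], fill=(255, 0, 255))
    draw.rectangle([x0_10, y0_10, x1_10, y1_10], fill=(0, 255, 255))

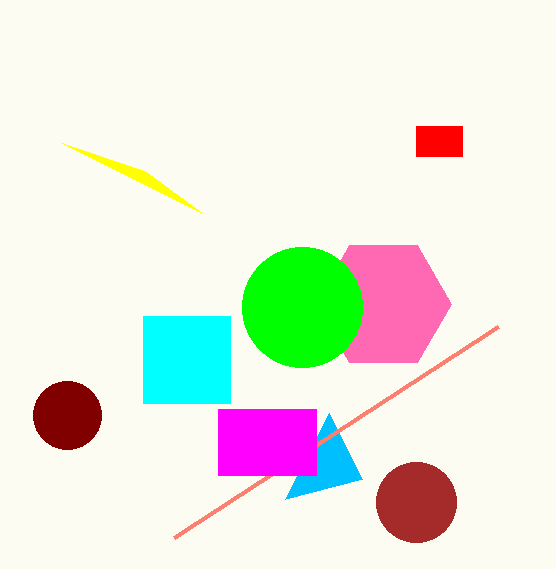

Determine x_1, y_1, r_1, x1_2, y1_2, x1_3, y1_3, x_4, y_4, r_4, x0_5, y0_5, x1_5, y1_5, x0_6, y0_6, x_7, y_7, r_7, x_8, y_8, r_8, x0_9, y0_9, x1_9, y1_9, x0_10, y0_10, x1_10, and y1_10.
x_1 = 383
y_1 = 304
r_1 = 68
x1_2 = 145
y1_2 = 171
x1_3 = 362
y1_3 = 479
x_4 = 67
y_4 = 415
r_4 = 34
x0_5 = 416
y0_5 = 126
x1_5 = 462
y1_5 = 156
x0_6 = 498
y0_6 = 327
x_7 = 302
y_7 = 307
r_7 = 60
x_8 = 416
y_8 = 502
r_8 = 40
x0_9 = 218
y0_9 = 409
x1_9 = 316
y1_9 = 475
x0_10 = 143
y0_10 = 316
x1_10 = 230
y1_10 = 403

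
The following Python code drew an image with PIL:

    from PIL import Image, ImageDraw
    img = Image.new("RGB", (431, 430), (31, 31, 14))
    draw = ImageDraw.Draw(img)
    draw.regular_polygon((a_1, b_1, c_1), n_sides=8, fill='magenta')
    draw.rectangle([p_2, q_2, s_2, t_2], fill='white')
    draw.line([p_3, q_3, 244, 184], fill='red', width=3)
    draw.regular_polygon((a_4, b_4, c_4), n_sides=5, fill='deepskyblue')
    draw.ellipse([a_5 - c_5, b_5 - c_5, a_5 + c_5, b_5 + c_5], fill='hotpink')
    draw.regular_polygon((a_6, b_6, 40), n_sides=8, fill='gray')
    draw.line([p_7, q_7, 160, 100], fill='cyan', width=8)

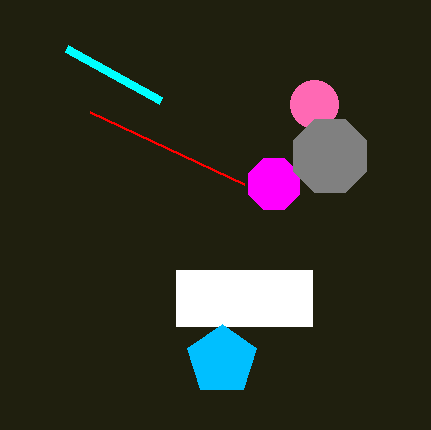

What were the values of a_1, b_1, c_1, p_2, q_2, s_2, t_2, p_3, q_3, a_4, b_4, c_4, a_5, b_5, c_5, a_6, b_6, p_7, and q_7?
a_1 = 274; b_1 = 184; c_1 = 28; p_2 = 176; q_2 = 270; s_2 = 312; t_2 = 326; p_3 = 90; q_3 = 112; a_4 = 222; b_4 = 360; c_4 = 36; a_5 = 314; b_5 = 104; c_5 = 24; a_6 = 330; b_6 = 156; p_7 = 66; q_7 = 48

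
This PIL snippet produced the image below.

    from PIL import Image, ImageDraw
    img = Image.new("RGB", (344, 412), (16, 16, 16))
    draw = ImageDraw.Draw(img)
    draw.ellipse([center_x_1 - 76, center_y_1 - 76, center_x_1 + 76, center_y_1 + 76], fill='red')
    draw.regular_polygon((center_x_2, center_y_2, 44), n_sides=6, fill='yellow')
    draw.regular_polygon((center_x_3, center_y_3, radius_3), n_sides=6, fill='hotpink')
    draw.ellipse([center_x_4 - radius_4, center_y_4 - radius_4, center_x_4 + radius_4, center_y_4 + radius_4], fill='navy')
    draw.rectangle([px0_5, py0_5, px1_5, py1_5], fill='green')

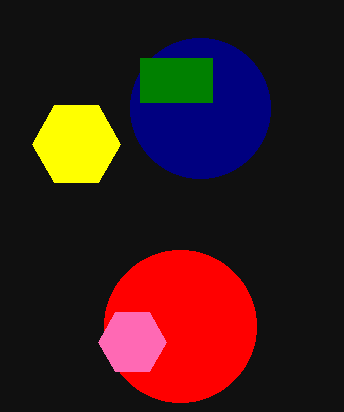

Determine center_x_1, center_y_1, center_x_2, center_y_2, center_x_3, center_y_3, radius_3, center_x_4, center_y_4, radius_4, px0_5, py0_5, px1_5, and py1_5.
center_x_1 = 180; center_y_1 = 326; center_x_2 = 76; center_y_2 = 144; center_x_3 = 132; center_y_3 = 342; radius_3 = 34; center_x_4 = 200; center_y_4 = 108; radius_4 = 70; px0_5 = 140; py0_5 = 58; px1_5 = 212; py1_5 = 102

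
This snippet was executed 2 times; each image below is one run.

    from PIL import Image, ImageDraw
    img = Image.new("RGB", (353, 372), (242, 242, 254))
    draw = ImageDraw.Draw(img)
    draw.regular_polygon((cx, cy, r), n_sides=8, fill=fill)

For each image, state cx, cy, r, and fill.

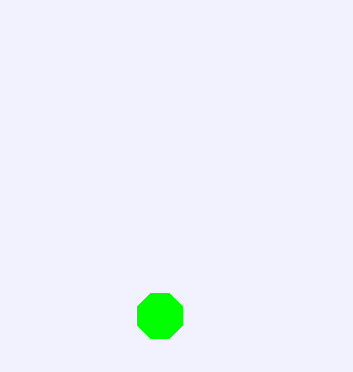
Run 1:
cx = 160; cy = 316; r = 24; fill = 'lime'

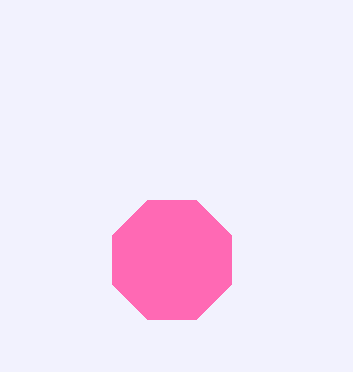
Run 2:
cx = 172; cy = 260; r = 64; fill = 'hotpink'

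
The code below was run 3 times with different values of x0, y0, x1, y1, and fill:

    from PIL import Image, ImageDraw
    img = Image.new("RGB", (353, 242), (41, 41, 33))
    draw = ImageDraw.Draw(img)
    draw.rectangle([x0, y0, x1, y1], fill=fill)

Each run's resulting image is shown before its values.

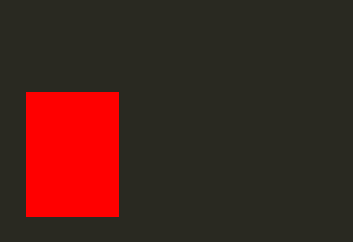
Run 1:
x0 = 26; y0 = 92; x1 = 118; y1 = 216; fill = 'red'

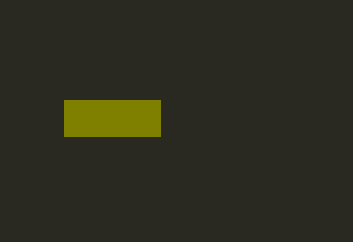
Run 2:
x0 = 64; y0 = 100; x1 = 160; y1 = 136; fill = 'olive'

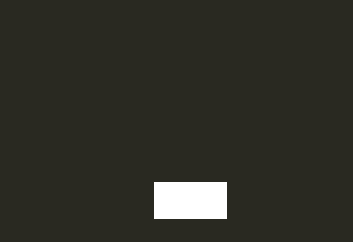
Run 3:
x0 = 154; y0 = 182; x1 = 226; y1 = 218; fill = 'white'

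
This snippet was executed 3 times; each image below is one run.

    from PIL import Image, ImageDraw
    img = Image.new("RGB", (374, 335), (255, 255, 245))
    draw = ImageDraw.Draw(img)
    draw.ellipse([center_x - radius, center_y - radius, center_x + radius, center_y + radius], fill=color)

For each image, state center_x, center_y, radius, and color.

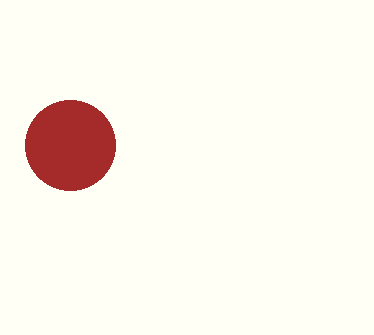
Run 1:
center_x = 70, center_y = 145, radius = 45, color = 'brown'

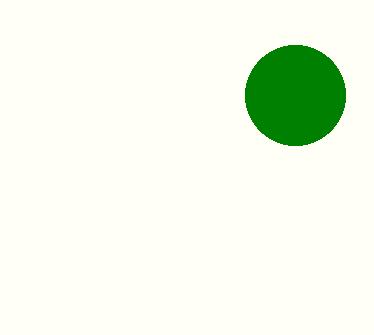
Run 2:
center_x = 295, center_y = 95, radius = 50, color = 'green'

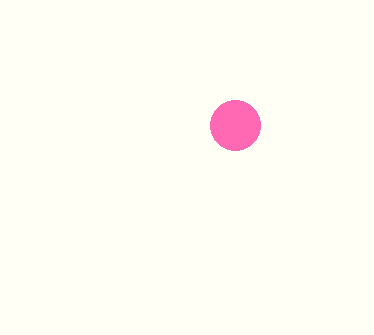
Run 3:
center_x = 235, center_y = 125, radius = 25, color = 'hotpink'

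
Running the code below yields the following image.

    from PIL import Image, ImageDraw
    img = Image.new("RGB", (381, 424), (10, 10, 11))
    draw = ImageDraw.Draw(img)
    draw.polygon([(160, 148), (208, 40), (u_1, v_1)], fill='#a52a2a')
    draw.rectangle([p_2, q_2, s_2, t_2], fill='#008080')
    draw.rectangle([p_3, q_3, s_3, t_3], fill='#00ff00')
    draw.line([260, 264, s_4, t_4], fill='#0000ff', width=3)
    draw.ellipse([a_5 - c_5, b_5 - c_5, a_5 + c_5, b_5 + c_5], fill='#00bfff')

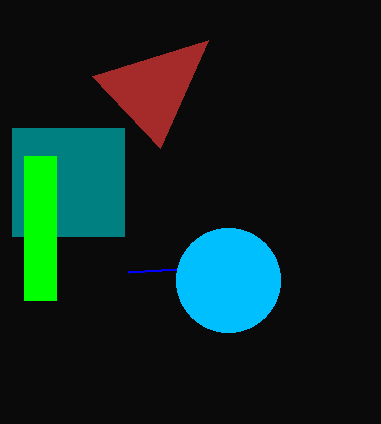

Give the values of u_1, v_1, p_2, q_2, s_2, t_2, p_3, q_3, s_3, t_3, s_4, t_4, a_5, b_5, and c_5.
u_1 = 92
v_1 = 76
p_2 = 12
q_2 = 128
s_2 = 124
t_2 = 236
p_3 = 24
q_3 = 156
s_3 = 56
t_3 = 300
s_4 = 128
t_4 = 272
a_5 = 228
b_5 = 280
c_5 = 52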